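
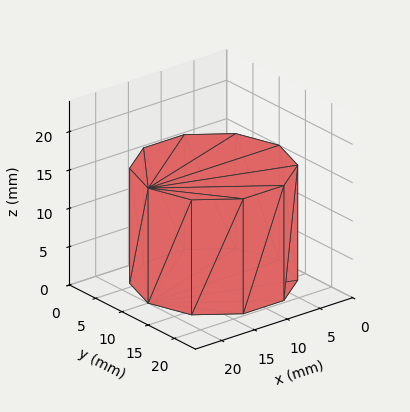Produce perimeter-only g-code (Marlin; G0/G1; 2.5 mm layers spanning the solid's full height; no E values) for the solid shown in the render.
Reading the render: the shape is a regular 10-sided prism (a cylinder approximated with 10 flat sides), circumscribed radius ≈ 10 mm, height ≈ 15 mm (dimensions read to the nearest mm from the axis ticks). For the g-code, the solid's height is divided into equal slices at the stated Δz and each level perimeter traced with G1 moves after a G0 lift.

; perimeter-only toolpath
G21 ; units = mm
G90 ; absolute positioning
G28 ; home
; layer 1
G0 Z2.5
G0 X20.0 Y10.0
G1 X18.1 Y15.9
G1 X13.1 Y19.5
G1 X6.9 Y19.5
G1 X1.9 Y15.9
G1 X0.0 Y10.0
G1 X1.9 Y4.1
G1 X6.9 Y0.5
G1 X13.1 Y0.5
G1 X18.1 Y4.1
G1 X20.0 Y10.0
; layer 2
G0 Z5.0
G0 X20.0 Y10.0
G1 X18.1 Y15.9
G1 X13.1 Y19.5
G1 X6.9 Y19.5
G1 X1.9 Y15.9
G1 X0.0 Y10.0
G1 X1.9 Y4.1
G1 X6.9 Y0.5
G1 X13.1 Y0.5
G1 X18.1 Y4.1
G1 X20.0 Y10.0
; layer 3
G0 Z7.5
G0 X20.0 Y10.0
G1 X18.1 Y15.9
G1 X13.1 Y19.5
G1 X6.9 Y19.5
G1 X1.9 Y15.9
G1 X0.0 Y10.0
G1 X1.9 Y4.1
G1 X6.9 Y0.5
G1 X13.1 Y0.5
G1 X18.1 Y4.1
G1 X20.0 Y10.0
; layer 4
G0 Z10.0
G0 X20.0 Y10.0
G1 X18.1 Y15.9
G1 X13.1 Y19.5
G1 X6.9 Y19.5
G1 X1.9 Y15.9
G1 X0.0 Y10.0
G1 X1.9 Y4.1
G1 X6.9 Y0.5
G1 X13.1 Y0.5
G1 X18.1 Y4.1
G1 X20.0 Y10.0
; layer 5
G0 Z12.5
G0 X20.0 Y10.0
G1 X18.1 Y15.9
G1 X13.1 Y19.5
G1 X6.9 Y19.5
G1 X1.9 Y15.9
G1 X0.0 Y10.0
G1 X1.9 Y4.1
G1 X6.9 Y0.5
G1 X13.1 Y0.5
G1 X18.1 Y4.1
G1 X20.0 Y10.0
; layer 6
G0 Z15.0
G0 X20.0 Y10.0
G1 X18.1 Y15.9
G1 X13.1 Y19.5
G1 X6.9 Y19.5
G1 X1.9 Y15.9
G1 X0.0 Y10.0
G1 X1.9 Y4.1
G1 X6.9 Y0.5
G1 X13.1 Y0.5
G1 X18.1 Y4.1
G1 X20.0 Y10.0
M2 ; end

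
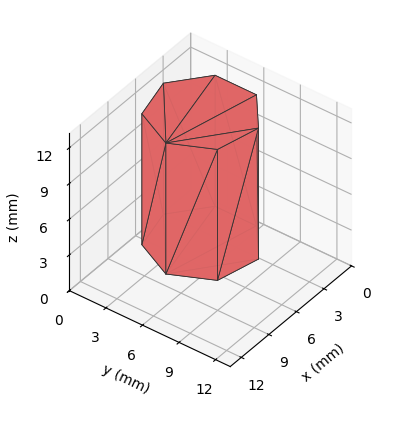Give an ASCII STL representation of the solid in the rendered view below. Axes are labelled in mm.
Reading the render: the shape is a regular 7-sided prism (a cylinder approximated with 7 flat sides), circumscribed radius ≈ 4 mm, height ≈ 11 mm (dimensions read to the nearest mm from the axis ticks). For the STL, each face is triangulated and given an outward normal.

solid part
  facet normal 0.0000 0.0000 -1.0000
    outer loop
      vertex 3.1 7.9 0.0
      vertex 6.5 7.1 0.0
      vertex 8.0 4.0 0.0
    endloop
  endfacet
  facet normal 0.0000 0.0000 -1.0000
    outer loop
      vertex 0.4 5.7 0.0
      vertex 3.1 7.9 0.0
      vertex 8.0 4.0 0.0
    endloop
  endfacet
  facet normal 0.0000 0.0000 -1.0000
    outer loop
      vertex 0.4 2.3 0.0
      vertex 0.4 5.7 0.0
      vertex 8.0 4.0 0.0
    endloop
  endfacet
  facet normal 0.0000 0.0000 -1.0000
    outer loop
      vertex 3.1 0.1 0.0
      vertex 0.4 2.3 0.0
      vertex 8.0 4.0 0.0
    endloop
  endfacet
  facet normal 0.0000 0.0000 -1.0000
    outer loop
      vertex 6.5 0.9 0.0
      vertex 3.1 0.1 0.0
      vertex 8.0 4.0 0.0
    endloop
  endfacet
  facet normal 0.0000 0.0000 1.0000
    outer loop
      vertex 8.0 4.0 11.0
      vertex 6.5 7.1 11.0
      vertex 3.1 7.9 11.0
    endloop
  endfacet
  facet normal 0.0000 0.0000 1.0000
    outer loop
      vertex 8.0 4.0 11.0
      vertex 3.1 7.9 11.0
      vertex 0.4 5.7 11.0
    endloop
  endfacet
  facet normal 0.0000 0.0000 1.0000
    outer loop
      vertex 8.0 4.0 11.0
      vertex 0.4 5.7 11.0
      vertex 0.4 2.3 11.0
    endloop
  endfacet
  facet normal 0.0000 0.0000 1.0000
    outer loop
      vertex 8.0 4.0 11.0
      vertex 0.4 2.3 11.0
      vertex 3.1 0.1 11.0
    endloop
  endfacet
  facet normal 0.0000 0.0000 1.0000
    outer loop
      vertex 8.0 4.0 11.0
      vertex 3.1 0.1 11.0
      vertex 6.5 0.9 11.0
    endloop
  endfacet
  facet normal 0.9002 0.4356 0.0000
    outer loop
      vertex 8.0 4.0 0.0
      vertex 6.5 7.1 0.0
      vertex 6.5 7.1 11.0
    endloop
  endfacet
  facet normal 0.9002 0.4356 0.0000
    outer loop
      vertex 8.0 4.0 0.0
      vertex 6.5 7.1 11.0
      vertex 8.0 4.0 11.0
    endloop
  endfacet
  facet normal 0.2290 0.9734 0.0000
    outer loop
      vertex 6.5 7.1 0.0
      vertex 3.1 7.9 0.0
      vertex 3.1 7.9 11.0
    endloop
  endfacet
  facet normal 0.2290 0.9734 0.0000
    outer loop
      vertex 6.5 7.1 0.0
      vertex 3.1 7.9 11.0
      vertex 6.5 7.1 11.0
    endloop
  endfacet
  facet normal -0.6317 0.7752 0.0000
    outer loop
      vertex 3.1 7.9 0.0
      vertex 0.4 5.7 0.0
      vertex 0.4 5.7 11.0
    endloop
  endfacet
  facet normal -0.6317 0.7752 0.0000
    outer loop
      vertex 3.1 7.9 0.0
      vertex 0.4 5.7 11.0
      vertex 3.1 7.9 11.0
    endloop
  endfacet
  facet normal -1.0000 0.0000 0.0000
    outer loop
      vertex 0.4 5.7 0.0
      vertex 0.4 2.3 0.0
      vertex 0.4 2.3 11.0
    endloop
  endfacet
  facet normal -1.0000 0.0000 0.0000
    outer loop
      vertex 0.4 5.7 0.0
      vertex 0.4 2.3 11.0
      vertex 0.4 5.7 11.0
    endloop
  endfacet
  facet normal -0.6317 -0.7752 0.0000
    outer loop
      vertex 0.4 2.3 0.0
      vertex 3.1 0.1 0.0
      vertex 3.1 0.1 11.0
    endloop
  endfacet
  facet normal -0.6317 -0.7752 0.0000
    outer loop
      vertex 0.4 2.3 0.0
      vertex 3.1 0.1 11.0
      vertex 0.4 2.3 11.0
    endloop
  endfacet
  facet normal 0.2290 -0.9734 0.0000
    outer loop
      vertex 3.1 0.1 0.0
      vertex 6.5 0.9 0.0
      vertex 6.5 0.9 11.0
    endloop
  endfacet
  facet normal 0.2290 -0.9734 0.0000
    outer loop
      vertex 3.1 0.1 0.0
      vertex 6.5 0.9 11.0
      vertex 3.1 0.1 11.0
    endloop
  endfacet
  facet normal 0.9002 -0.4356 0.0000
    outer loop
      vertex 6.5 0.9 0.0
      vertex 8.0 4.0 0.0
      vertex 8.0 4.0 11.0
    endloop
  endfacet
  facet normal 0.9002 -0.4356 0.0000
    outer loop
      vertex 6.5 0.9 0.0
      vertex 8.0 4.0 11.0
      vertex 6.5 0.9 11.0
    endloop
  endfacet
endsolid part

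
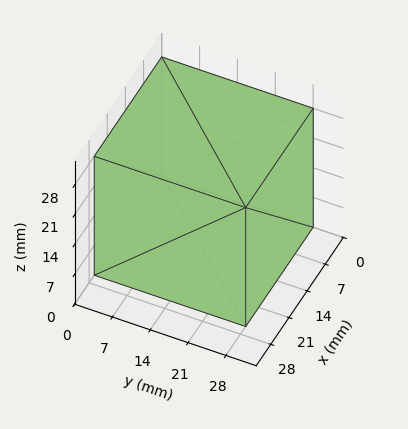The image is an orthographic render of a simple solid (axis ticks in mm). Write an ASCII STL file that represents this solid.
Reading the render: the shape is a rectangular box, roughly 26 × 28 mm footprint and 28 mm tall (dimensions read to the nearest mm from the axis ticks). For the STL, each face is triangulated and given an outward normal.

solid part
  facet normal 0.0000 0.0000 -1.0000
    outer loop
      vertex 26.00 28.00 0.00
      vertex 26.00 0.00 0.00
      vertex 0.00 0.00 0.00
    endloop
  endfacet
  facet normal 0.0000 0.0000 -1.0000
    outer loop
      vertex 0.00 28.00 0.00
      vertex 26.00 28.00 0.00
      vertex 0.00 0.00 0.00
    endloop
  endfacet
  facet normal 0.0000 0.0000 1.0000
    outer loop
      vertex 0.00 0.00 28.00
      vertex 26.00 0.00 28.00
      vertex 26.00 28.00 28.00
    endloop
  endfacet
  facet normal 0.0000 0.0000 1.0000
    outer loop
      vertex 0.00 0.00 28.00
      vertex 26.00 28.00 28.00
      vertex 0.00 28.00 28.00
    endloop
  endfacet
  facet normal 0.0000 -1.0000 0.0000
    outer loop
      vertex 0.00 0.00 0.00
      vertex 26.00 0.00 0.00
      vertex 26.00 0.00 28.00
    endloop
  endfacet
  facet normal 0.0000 -1.0000 0.0000
    outer loop
      vertex 0.00 0.00 0.00
      vertex 26.00 0.00 28.00
      vertex 0.00 0.00 28.00
    endloop
  endfacet
  facet normal 0.0000 1.0000 0.0000
    outer loop
      vertex 26.00 28.00 28.00
      vertex 26.00 28.00 0.00
      vertex 0.00 28.00 0.00
    endloop
  endfacet
  facet normal 0.0000 1.0000 0.0000
    outer loop
      vertex 0.00 28.00 28.00
      vertex 26.00 28.00 28.00
      vertex 0.00 28.00 0.00
    endloop
  endfacet
  facet normal -1.0000 0.0000 0.0000
    outer loop
      vertex 0.00 28.00 28.00
      vertex 0.00 28.00 0.00
      vertex 0.00 0.00 0.00
    endloop
  endfacet
  facet normal -1.0000 0.0000 0.0000
    outer loop
      vertex 0.00 0.00 28.00
      vertex 0.00 28.00 28.00
      vertex 0.00 0.00 0.00
    endloop
  endfacet
  facet normal 1.0000 0.0000 0.0000
    outer loop
      vertex 26.00 0.00 0.00
      vertex 26.00 28.00 0.00
      vertex 26.00 28.00 28.00
    endloop
  endfacet
  facet normal 1.0000 0.0000 0.0000
    outer loop
      vertex 26.00 0.00 0.00
      vertex 26.00 28.00 28.00
      vertex 26.00 0.00 28.00
    endloop
  endfacet
endsolid part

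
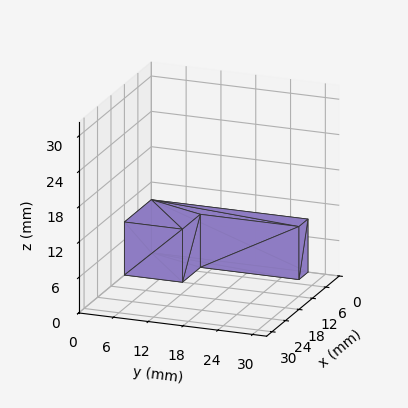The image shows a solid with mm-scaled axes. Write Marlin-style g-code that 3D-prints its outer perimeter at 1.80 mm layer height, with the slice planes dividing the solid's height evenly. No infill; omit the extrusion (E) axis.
Reading the render: the shape is an L-shaped prism: outer 12 × 27 mm, arm thicknesses ≈ 10 mm (horizontal) and 4 mm (vertical), extruded 9 mm in z (dimensions read to the nearest mm from the axis ticks). For the g-code, the solid's height is divided into equal slices at the stated Δz and each level perimeter traced with G1 moves after a G0 lift.

; perimeter-only toolpath
G21 ; units = mm
G90 ; absolute positioning
G28 ; home
; layer 1
G0 Z1.80
G0 X0.00 Y0.00
G1 X12.00 Y0.00
G1 X12.00 Y10.00
G1 X4.00 Y10.00
G1 X4.00 Y27.00
G1 X0.00 Y27.00
G1 X0.00 Y0.00
; layer 2
G0 Z3.60
G0 X0.00 Y0.00
G1 X12.00 Y0.00
G1 X12.00 Y10.00
G1 X4.00 Y10.00
G1 X4.00 Y27.00
G1 X0.00 Y27.00
G1 X0.00 Y0.00
; layer 3
G0 Z5.40
G0 X0.00 Y0.00
G1 X12.00 Y0.00
G1 X12.00 Y10.00
G1 X4.00 Y10.00
G1 X4.00 Y27.00
G1 X0.00 Y27.00
G1 X0.00 Y0.00
; layer 4
G0 Z7.20
G0 X0.00 Y0.00
G1 X12.00 Y0.00
G1 X12.00 Y10.00
G1 X4.00 Y10.00
G1 X4.00 Y27.00
G1 X0.00 Y27.00
G1 X0.00 Y0.00
; layer 5
G0 Z9.00
G0 X0.00 Y0.00
G1 X12.00 Y0.00
G1 X12.00 Y10.00
G1 X4.00 Y10.00
G1 X4.00 Y27.00
G1 X0.00 Y27.00
G1 X0.00 Y0.00
M2 ; end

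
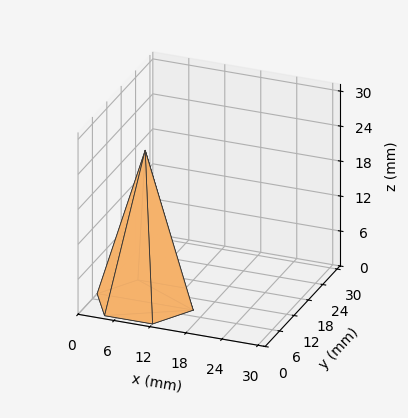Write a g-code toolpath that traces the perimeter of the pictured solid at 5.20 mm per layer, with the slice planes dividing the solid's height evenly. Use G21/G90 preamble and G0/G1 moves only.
Reading the render: the shape is a regular 6-sided pyramid, base circumscribed radius ≈ 8 mm, apex at z ≈ 26 mm (dimensions read to the nearest mm from the axis ticks). For the g-code, the solid's height is divided into equal slices at the stated Δz and each level perimeter traced with G1 moves after a G0 lift.

; perimeter-only toolpath
G21 ; units = mm
G90 ; absolute positioning
G28 ; home
; layer 1
G0 Z5.20
G0 X14.40 Y8.00
G1 X11.20 Y13.54
G1 X4.80 Y13.54
G1 X1.60 Y8.00
G1 X4.80 Y2.46
G1 X11.20 Y2.46
G1 X14.40 Y8.00
; layer 2
G0 Z10.40
G0 X12.80 Y8.00
G1 X10.40 Y12.16
G1 X5.60 Y12.16
G1 X3.20 Y8.00
G1 X5.60 Y3.84
G1 X10.40 Y3.84
G1 X12.80 Y8.00
; layer 3
G0 Z15.60
G0 X11.20 Y8.00
G1 X9.60 Y10.77
G1 X6.40 Y10.77
G1 X4.80 Y8.00
G1 X6.40 Y5.23
G1 X9.60 Y5.23
G1 X11.20 Y8.00
; layer 4
G0 Z20.80
G0 X9.60 Y8.00
G1 X8.80 Y9.39
G1 X7.20 Y9.39
G1 X6.40 Y8.00
G1 X7.20 Y6.61
G1 X8.80 Y6.61
G1 X9.60 Y8.00
M2 ; end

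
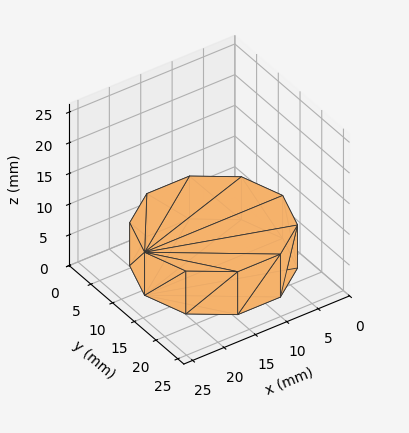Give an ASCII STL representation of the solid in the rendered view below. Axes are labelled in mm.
Reading the render: the shape is a regular 10-sided prism (a cylinder approximated with 10 flat sides), circumscribed radius ≈ 11 mm, height ≈ 7 mm (dimensions read to the nearest mm from the axis ticks). For the STL, each face is triangulated and given an outward normal.

solid part
  facet normal 0.0000 0.0000 -1.0000
    outer loop
      vertex 14.399 21.462 0.000
      vertex 19.899 17.466 0.000
      vertex 22.000 11.000 0.000
    endloop
  endfacet
  facet normal 0.0000 0.0000 -1.0000
    outer loop
      vertex 7.601 21.462 0.000
      vertex 14.399 21.462 0.000
      vertex 22.000 11.000 0.000
    endloop
  endfacet
  facet normal 0.0000 0.0000 -1.0000
    outer loop
      vertex 2.101 17.466 0.000
      vertex 7.601 21.462 0.000
      vertex 22.000 11.000 0.000
    endloop
  endfacet
  facet normal 0.0000 0.0000 -1.0000
    outer loop
      vertex 0.000 11.000 0.000
      vertex 2.101 17.466 0.000
      vertex 22.000 11.000 0.000
    endloop
  endfacet
  facet normal 0.0000 0.0000 -1.0000
    outer loop
      vertex 2.101 4.534 0.000
      vertex 0.000 11.000 0.000
      vertex 22.000 11.000 0.000
    endloop
  endfacet
  facet normal 0.0000 0.0000 -1.0000
    outer loop
      vertex 7.601 0.538 0.000
      vertex 2.101 4.534 0.000
      vertex 22.000 11.000 0.000
    endloop
  endfacet
  facet normal 0.0000 0.0000 -1.0000
    outer loop
      vertex 14.399 0.538 0.000
      vertex 7.601 0.538 0.000
      vertex 22.000 11.000 0.000
    endloop
  endfacet
  facet normal 0.0000 0.0000 -1.0000
    outer loop
      vertex 19.899 4.534 0.000
      vertex 14.399 0.538 0.000
      vertex 22.000 11.000 0.000
    endloop
  endfacet
  facet normal 0.0000 0.0000 1.0000
    outer loop
      vertex 22.000 11.000 7.000
      vertex 19.899 17.466 7.000
      vertex 14.399 21.462 7.000
    endloop
  endfacet
  facet normal 0.0000 0.0000 1.0000
    outer loop
      vertex 22.000 11.000 7.000
      vertex 14.399 21.462 7.000
      vertex 7.601 21.462 7.000
    endloop
  endfacet
  facet normal 0.0000 0.0000 1.0000
    outer loop
      vertex 22.000 11.000 7.000
      vertex 7.601 21.462 7.000
      vertex 2.101 17.466 7.000
    endloop
  endfacet
  facet normal 0.0000 0.0000 1.0000
    outer loop
      vertex 22.000 11.000 7.000
      vertex 2.101 17.466 7.000
      vertex 0.000 11.000 7.000
    endloop
  endfacet
  facet normal 0.0000 0.0000 1.0000
    outer loop
      vertex 22.000 11.000 7.000
      vertex 0.000 11.000 7.000
      vertex 2.101 4.534 7.000
    endloop
  endfacet
  facet normal 0.0000 0.0000 1.0000
    outer loop
      vertex 22.000 11.000 7.000
      vertex 2.101 4.534 7.000
      vertex 7.601 0.538 7.000
    endloop
  endfacet
  facet normal 0.0000 0.0000 1.0000
    outer loop
      vertex 22.000 11.000 7.000
      vertex 7.601 0.538 7.000
      vertex 14.399 0.538 7.000
    endloop
  endfacet
  facet normal 0.0000 0.0000 1.0000
    outer loop
      vertex 22.000 11.000 7.000
      vertex 14.399 0.538 7.000
      vertex 19.899 4.534 7.000
    endloop
  endfacet
  facet normal 0.9511 0.3090 0.0000
    outer loop
      vertex 22.000 11.000 0.000
      vertex 19.899 17.466 0.000
      vertex 19.899 17.466 7.000
    endloop
  endfacet
  facet normal 0.9511 0.3090 0.0000
    outer loop
      vertex 22.000 11.000 0.000
      vertex 19.899 17.466 7.000
      vertex 22.000 11.000 7.000
    endloop
  endfacet
  facet normal 0.5878 0.8090 0.0000
    outer loop
      vertex 19.899 17.466 0.000
      vertex 14.399 21.462 0.000
      vertex 14.399 21.462 7.000
    endloop
  endfacet
  facet normal 0.5878 0.8090 0.0000
    outer loop
      vertex 19.899 17.466 0.000
      vertex 14.399 21.462 7.000
      vertex 19.899 17.466 7.000
    endloop
  endfacet
  facet normal 0.0000 1.0000 0.0000
    outer loop
      vertex 14.399 21.462 0.000
      vertex 7.601 21.462 0.000
      vertex 7.601 21.462 7.000
    endloop
  endfacet
  facet normal 0.0000 1.0000 0.0000
    outer loop
      vertex 14.399 21.462 0.000
      vertex 7.601 21.462 7.000
      vertex 14.399 21.462 7.000
    endloop
  endfacet
  facet normal -0.5878 0.8090 0.0000
    outer loop
      vertex 7.601 21.462 0.000
      vertex 2.101 17.466 0.000
      vertex 2.101 17.466 7.000
    endloop
  endfacet
  facet normal -0.5878 0.8090 0.0000
    outer loop
      vertex 7.601 21.462 0.000
      vertex 2.101 17.466 7.000
      vertex 7.601 21.462 7.000
    endloop
  endfacet
  facet normal -0.9511 0.3090 0.0000
    outer loop
      vertex 2.101 17.466 0.000
      vertex 0.000 11.000 0.000
      vertex 0.000 11.000 7.000
    endloop
  endfacet
  facet normal -0.9511 0.3090 0.0000
    outer loop
      vertex 2.101 17.466 0.000
      vertex 0.000 11.000 7.000
      vertex 2.101 17.466 7.000
    endloop
  endfacet
  facet normal -0.9511 -0.3090 0.0000
    outer loop
      vertex 0.000 11.000 0.000
      vertex 2.101 4.534 0.000
      vertex 2.101 4.534 7.000
    endloop
  endfacet
  facet normal -0.9511 -0.3090 0.0000
    outer loop
      vertex 0.000 11.000 0.000
      vertex 2.101 4.534 7.000
      vertex 0.000 11.000 7.000
    endloop
  endfacet
  facet normal -0.5878 -0.8090 0.0000
    outer loop
      vertex 2.101 4.534 0.000
      vertex 7.601 0.538 0.000
      vertex 7.601 0.538 7.000
    endloop
  endfacet
  facet normal -0.5878 -0.8090 0.0000
    outer loop
      vertex 2.101 4.534 0.000
      vertex 7.601 0.538 7.000
      vertex 2.101 4.534 7.000
    endloop
  endfacet
  facet normal 0.0000 -1.0000 0.0000
    outer loop
      vertex 7.601 0.538 0.000
      vertex 14.399 0.538 0.000
      vertex 14.399 0.538 7.000
    endloop
  endfacet
  facet normal 0.0000 -1.0000 0.0000
    outer loop
      vertex 7.601 0.538 0.000
      vertex 14.399 0.538 7.000
      vertex 7.601 0.538 7.000
    endloop
  endfacet
  facet normal 0.5878 -0.8090 0.0000
    outer loop
      vertex 14.399 0.538 0.000
      vertex 19.899 4.534 0.000
      vertex 19.899 4.534 7.000
    endloop
  endfacet
  facet normal 0.5878 -0.8090 0.0000
    outer loop
      vertex 14.399 0.538 0.000
      vertex 19.899 4.534 7.000
      vertex 14.399 0.538 7.000
    endloop
  endfacet
  facet normal 0.9511 -0.3090 0.0000
    outer loop
      vertex 19.899 4.534 0.000
      vertex 22.000 11.000 0.000
      vertex 22.000 11.000 7.000
    endloop
  endfacet
  facet normal 0.9511 -0.3090 0.0000
    outer loop
      vertex 19.899 4.534 0.000
      vertex 22.000 11.000 7.000
      vertex 19.899 4.534 7.000
    endloop
  endfacet
endsolid part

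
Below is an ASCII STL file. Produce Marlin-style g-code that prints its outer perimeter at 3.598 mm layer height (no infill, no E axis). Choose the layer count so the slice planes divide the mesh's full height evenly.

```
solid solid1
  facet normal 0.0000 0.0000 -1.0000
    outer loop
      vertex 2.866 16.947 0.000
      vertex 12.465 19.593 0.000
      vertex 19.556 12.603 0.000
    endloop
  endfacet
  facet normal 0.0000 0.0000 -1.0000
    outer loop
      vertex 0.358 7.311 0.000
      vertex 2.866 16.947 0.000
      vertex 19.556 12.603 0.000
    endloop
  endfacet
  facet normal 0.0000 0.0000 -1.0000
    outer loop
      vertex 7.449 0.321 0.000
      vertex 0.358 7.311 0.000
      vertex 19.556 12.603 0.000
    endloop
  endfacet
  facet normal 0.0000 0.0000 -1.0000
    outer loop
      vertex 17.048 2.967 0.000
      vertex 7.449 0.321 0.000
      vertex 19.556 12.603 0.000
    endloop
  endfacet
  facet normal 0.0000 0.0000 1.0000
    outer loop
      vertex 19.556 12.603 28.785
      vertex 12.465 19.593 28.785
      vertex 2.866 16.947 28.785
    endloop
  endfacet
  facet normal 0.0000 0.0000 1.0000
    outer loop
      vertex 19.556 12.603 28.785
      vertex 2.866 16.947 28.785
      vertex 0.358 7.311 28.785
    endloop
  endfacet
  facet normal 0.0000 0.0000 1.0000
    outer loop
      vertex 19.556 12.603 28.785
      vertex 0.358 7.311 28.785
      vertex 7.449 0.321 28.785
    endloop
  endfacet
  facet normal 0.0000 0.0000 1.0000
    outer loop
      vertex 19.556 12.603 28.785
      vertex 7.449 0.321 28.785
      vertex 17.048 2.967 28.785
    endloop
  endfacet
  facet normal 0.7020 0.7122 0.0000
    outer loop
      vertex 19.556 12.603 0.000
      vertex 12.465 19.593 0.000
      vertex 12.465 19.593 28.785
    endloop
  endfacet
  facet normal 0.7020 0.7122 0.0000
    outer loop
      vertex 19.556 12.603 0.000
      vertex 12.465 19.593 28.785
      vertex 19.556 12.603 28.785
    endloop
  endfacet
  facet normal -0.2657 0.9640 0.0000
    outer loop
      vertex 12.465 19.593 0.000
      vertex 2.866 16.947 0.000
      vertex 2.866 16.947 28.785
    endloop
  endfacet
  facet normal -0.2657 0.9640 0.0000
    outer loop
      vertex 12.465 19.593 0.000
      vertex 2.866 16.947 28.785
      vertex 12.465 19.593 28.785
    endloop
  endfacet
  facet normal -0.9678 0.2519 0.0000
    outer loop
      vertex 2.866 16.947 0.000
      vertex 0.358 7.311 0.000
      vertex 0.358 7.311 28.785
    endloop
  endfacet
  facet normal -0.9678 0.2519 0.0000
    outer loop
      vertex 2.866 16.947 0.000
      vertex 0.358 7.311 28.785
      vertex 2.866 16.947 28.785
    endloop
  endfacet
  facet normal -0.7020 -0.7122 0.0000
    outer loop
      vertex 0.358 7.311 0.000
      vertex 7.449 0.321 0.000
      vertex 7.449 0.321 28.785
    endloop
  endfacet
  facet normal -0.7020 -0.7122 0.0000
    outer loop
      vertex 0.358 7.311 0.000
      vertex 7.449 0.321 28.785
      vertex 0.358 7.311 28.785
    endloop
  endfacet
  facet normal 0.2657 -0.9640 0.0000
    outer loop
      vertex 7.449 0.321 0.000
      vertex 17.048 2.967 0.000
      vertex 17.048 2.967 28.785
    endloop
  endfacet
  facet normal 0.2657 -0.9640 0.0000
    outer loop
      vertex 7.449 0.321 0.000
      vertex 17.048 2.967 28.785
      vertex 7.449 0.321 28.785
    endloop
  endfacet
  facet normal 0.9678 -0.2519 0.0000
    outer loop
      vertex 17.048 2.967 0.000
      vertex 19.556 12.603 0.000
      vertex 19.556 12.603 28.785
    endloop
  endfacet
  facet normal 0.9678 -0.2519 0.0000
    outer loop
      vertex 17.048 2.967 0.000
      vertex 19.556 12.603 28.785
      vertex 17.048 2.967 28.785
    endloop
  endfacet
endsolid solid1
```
; perimeter-only toolpath
G21 ; units = mm
G90 ; absolute positioning
G28 ; home
; layer 1
G0 Z3.598
G0 X19.556 Y12.603
G1 X12.465 Y19.593
G1 X2.866 Y16.947
G1 X0.358 Y7.311
G1 X7.449 Y0.321
G1 X17.048 Y2.967
G1 X19.556 Y12.603
; layer 2
G0 Z7.196
G0 X19.556 Y12.603
G1 X12.465 Y19.593
G1 X2.866 Y16.947
G1 X0.358 Y7.311
G1 X7.449 Y0.321
G1 X17.048 Y2.967
G1 X19.556 Y12.603
; layer 3
G0 Z10.794
G0 X19.556 Y12.603
G1 X12.465 Y19.593
G1 X2.866 Y16.947
G1 X0.358 Y7.311
G1 X7.449 Y0.321
G1 X17.048 Y2.967
G1 X19.556 Y12.603
; layer 4
G0 Z14.393
G0 X19.556 Y12.603
G1 X12.465 Y19.593
G1 X2.866 Y16.947
G1 X0.358 Y7.311
G1 X7.449 Y0.321
G1 X17.048 Y2.967
G1 X19.556 Y12.603
; layer 5
G0 Z17.991
G0 X19.556 Y12.603
G1 X12.465 Y19.593
G1 X2.866 Y16.947
G1 X0.358 Y7.311
G1 X7.449 Y0.321
G1 X17.048 Y2.967
G1 X19.556 Y12.603
; layer 6
G0 Z21.589
G0 X19.556 Y12.603
G1 X12.465 Y19.593
G1 X2.866 Y16.947
G1 X0.358 Y7.311
G1 X7.449 Y0.321
G1 X17.048 Y2.967
G1 X19.556 Y12.603
; layer 7
G0 Z25.187
G0 X19.556 Y12.603
G1 X12.465 Y19.593
G1 X2.866 Y16.947
G1 X0.358 Y7.311
G1 X7.449 Y0.321
G1 X17.048 Y2.967
G1 X19.556 Y12.603
; layer 8
G0 Z28.785
G0 X19.556 Y12.603
G1 X12.465 Y19.593
G1 X2.866 Y16.947
G1 X0.358 Y7.311
G1 X7.449 Y0.321
G1 X17.048 Y2.967
G1 X19.556 Y12.603
M2 ; end

The solid is a regular 6-sided prism (a cylinder approximated with 6 flat sides), circumscribed radius ≈ 9.96 mm, height ≈ 28.8 mm. Slicing at Δz = 3.598 mm — 8 equal slices spanning the solid's height, so layer i sits at z = i·h/8 — gives 8 non-empty perimeters. Each is a 6-segment closed polygon; G0 lifts to the layer z and rapids to the start vertex, then G1 traces the edges.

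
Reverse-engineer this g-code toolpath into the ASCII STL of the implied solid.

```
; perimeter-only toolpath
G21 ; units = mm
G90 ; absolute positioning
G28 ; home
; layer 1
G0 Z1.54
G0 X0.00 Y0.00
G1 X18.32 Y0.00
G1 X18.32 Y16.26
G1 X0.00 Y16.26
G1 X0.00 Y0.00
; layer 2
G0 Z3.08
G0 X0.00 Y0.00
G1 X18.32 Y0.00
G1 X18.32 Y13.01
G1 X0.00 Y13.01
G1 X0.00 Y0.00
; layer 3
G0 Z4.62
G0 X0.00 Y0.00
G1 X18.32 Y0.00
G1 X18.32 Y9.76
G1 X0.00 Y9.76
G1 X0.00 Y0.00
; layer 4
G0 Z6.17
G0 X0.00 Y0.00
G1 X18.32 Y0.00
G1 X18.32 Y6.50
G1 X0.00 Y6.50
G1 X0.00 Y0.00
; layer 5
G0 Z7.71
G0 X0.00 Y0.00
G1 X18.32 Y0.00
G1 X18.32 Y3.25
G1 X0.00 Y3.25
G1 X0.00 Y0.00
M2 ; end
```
solid part
  facet normal 0.0000 0.0000 -1.0000
    outer loop
      vertex 18.32 19.51 0.00
      vertex 18.32 0.00 0.00
      vertex 0.00 0.00 0.00
    endloop
  endfacet
  facet normal 0.0000 0.0000 -1.0000
    outer loop
      vertex 0.00 19.51 0.00
      vertex 18.32 19.51 0.00
      vertex 0.00 0.00 0.00
    endloop
  endfacet
  facet normal 0.0000 -1.0000 0.0000
    outer loop
      vertex 0.00 0.00 0.00
      vertex 18.32 0.00 0.00
      vertex 18.32 0.00 9.25
    endloop
  endfacet
  facet normal 0.0000 -1.0000 0.0000
    outer loop
      vertex 0.00 0.00 0.00
      vertex 18.32 0.00 9.25
      vertex 0.00 0.00 9.25
    endloop
  endfacet
  facet normal 0.0000 0.4284 0.9036
    outer loop
      vertex 0.00 0.00 9.25
      vertex 18.32 0.00 9.25
      vertex 18.32 19.51 0.00
    endloop
  endfacet
  facet normal 0.0000 0.4284 0.9036
    outer loop
      vertex 0.00 0.00 9.25
      vertex 18.32 19.51 0.00
      vertex 0.00 19.51 0.00
    endloop
  endfacet
  facet normal -1.0000 0.0000 0.0000
    outer loop
      vertex 0.00 0.00 9.25
      vertex 0.00 19.51 0.00
      vertex 0.00 0.00 0.00
    endloop
  endfacet
  facet normal 1.0000 0.0000 0.0000
    outer loop
      vertex 18.32 0.00 0.00
      vertex 18.32 19.51 0.00
      vertex 18.32 0.00 9.25
    endloop
  endfacet
endsolid part

The G0 Z moves step by Δz≈1.54 mm. The G1 loops shrink linearly with z, so the solid tapers from its base footprint up to z≈9.25. Closing with a flat bottom cap and the tapered top and triangulating gives 8 facets — a wedge (ramp): 18.3 × 19.5 mm base, rising to 9.25 mm along the y=0 edge and sloping linearly to z=0 at y=19.5.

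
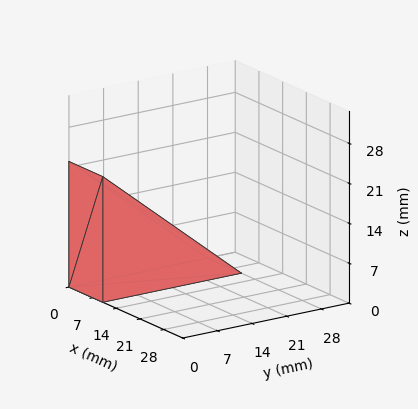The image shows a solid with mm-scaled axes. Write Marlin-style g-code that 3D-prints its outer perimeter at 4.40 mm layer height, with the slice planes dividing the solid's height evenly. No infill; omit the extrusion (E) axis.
Reading the render: the shape is a wedge (ramp): 10 × 28 mm base, rising to 22 mm along the y=0 edge and sloping linearly to z=0 at y=28 (dimensions read to the nearest mm from the axis ticks). For the g-code, the solid's height is divided into equal slices at the stated Δz and each level perimeter traced with G1 moves after a G0 lift.

; perimeter-only toolpath
G21 ; units = mm
G90 ; absolute positioning
G28 ; home
; layer 1
G0 Z4.40
G0 X0.00 Y0.00
G1 X10.00 Y0.00
G1 X10.00 Y22.40
G1 X0.00 Y22.40
G1 X0.00 Y0.00
; layer 2
G0 Z8.80
G0 X0.00 Y0.00
G1 X10.00 Y0.00
G1 X10.00 Y16.80
G1 X0.00 Y16.80
G1 X0.00 Y0.00
; layer 3
G0 Z13.20
G0 X0.00 Y0.00
G1 X10.00 Y0.00
G1 X10.00 Y11.20
G1 X0.00 Y11.20
G1 X0.00 Y0.00
; layer 4
G0 Z17.60
G0 X0.00 Y0.00
G1 X10.00 Y0.00
G1 X10.00 Y5.60
G1 X0.00 Y5.60
G1 X0.00 Y0.00
M2 ; end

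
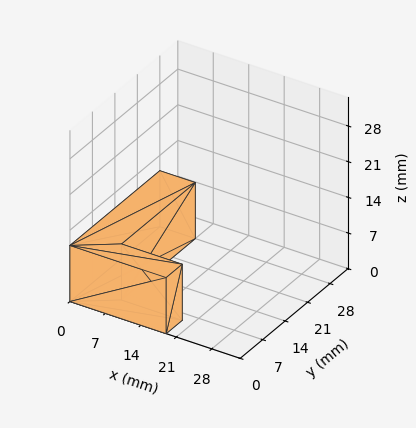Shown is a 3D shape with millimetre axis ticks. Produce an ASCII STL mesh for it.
Reading the render: the shape is an L-shaped prism: outer 19 × 28 mm, arm thicknesses ≈ 5 mm (horizontal) and 7 mm (vertical), extruded 11 mm in z (dimensions read to the nearest mm from the axis ticks). For the STL, each face is triangulated and given an outward normal.

solid part
  facet normal 0.0000 0.0000 -1.0000
    outer loop
      vertex 19.000 5.000 0.000
      vertex 19.000 0.000 0.000
      vertex 0.000 0.000 0.000
    endloop
  endfacet
  facet normal 0.0000 0.0000 -1.0000
    outer loop
      vertex 7.000 5.000 0.000
      vertex 19.000 5.000 0.000
      vertex 0.000 0.000 0.000
    endloop
  endfacet
  facet normal 0.0000 0.0000 -1.0000
    outer loop
      vertex 7.000 28.000 0.000
      vertex 7.000 5.000 0.000
      vertex 0.000 0.000 0.000
    endloop
  endfacet
  facet normal 0.0000 0.0000 -1.0000
    outer loop
      vertex 0.000 28.000 0.000
      vertex 7.000 28.000 0.000
      vertex 0.000 0.000 0.000
    endloop
  endfacet
  facet normal 0.0000 0.0000 1.0000
    outer loop
      vertex 0.000 0.000 11.000
      vertex 19.000 0.000 11.000
      vertex 19.000 5.000 11.000
    endloop
  endfacet
  facet normal 0.0000 0.0000 1.0000
    outer loop
      vertex 0.000 0.000 11.000
      vertex 19.000 5.000 11.000
      vertex 7.000 5.000 11.000
    endloop
  endfacet
  facet normal 0.0000 0.0000 1.0000
    outer loop
      vertex 0.000 0.000 11.000
      vertex 7.000 5.000 11.000
      vertex 7.000 28.000 11.000
    endloop
  endfacet
  facet normal 0.0000 0.0000 1.0000
    outer loop
      vertex 0.000 0.000 11.000
      vertex 7.000 28.000 11.000
      vertex 0.000 28.000 11.000
    endloop
  endfacet
  facet normal 0.0000 -1.0000 0.0000
    outer loop
      vertex 0.000 0.000 0.000
      vertex 19.000 0.000 0.000
      vertex 19.000 0.000 11.000
    endloop
  endfacet
  facet normal 0.0000 -1.0000 0.0000
    outer loop
      vertex 0.000 0.000 0.000
      vertex 19.000 0.000 11.000
      vertex 0.000 0.000 11.000
    endloop
  endfacet
  facet normal 1.0000 0.0000 0.0000
    outer loop
      vertex 19.000 0.000 0.000
      vertex 19.000 5.000 0.000
      vertex 19.000 5.000 11.000
    endloop
  endfacet
  facet normal 1.0000 0.0000 0.0000
    outer loop
      vertex 19.000 0.000 0.000
      vertex 19.000 5.000 11.000
      vertex 19.000 0.000 11.000
    endloop
  endfacet
  facet normal 0.0000 1.0000 0.0000
    outer loop
      vertex 19.000 5.000 0.000
      vertex 7.000 5.000 0.000
      vertex 7.000 5.000 11.000
    endloop
  endfacet
  facet normal 0.0000 1.0000 0.0000
    outer loop
      vertex 19.000 5.000 0.000
      vertex 7.000 5.000 11.000
      vertex 19.000 5.000 11.000
    endloop
  endfacet
  facet normal 1.0000 0.0000 0.0000
    outer loop
      vertex 7.000 5.000 0.000
      vertex 7.000 28.000 0.000
      vertex 7.000 28.000 11.000
    endloop
  endfacet
  facet normal 1.0000 0.0000 0.0000
    outer loop
      vertex 7.000 5.000 0.000
      vertex 7.000 28.000 11.000
      vertex 7.000 5.000 11.000
    endloop
  endfacet
  facet normal 0.0000 1.0000 0.0000
    outer loop
      vertex 7.000 28.000 0.000
      vertex 0.000 28.000 0.000
      vertex 0.000 28.000 11.000
    endloop
  endfacet
  facet normal 0.0000 1.0000 0.0000
    outer loop
      vertex 7.000 28.000 0.000
      vertex 0.000 28.000 11.000
      vertex 7.000 28.000 11.000
    endloop
  endfacet
  facet normal -1.0000 0.0000 0.0000
    outer loop
      vertex 0.000 28.000 0.000
      vertex 0.000 0.000 0.000
      vertex 0.000 0.000 11.000
    endloop
  endfacet
  facet normal -1.0000 0.0000 0.0000
    outer loop
      vertex 0.000 28.000 0.000
      vertex 0.000 0.000 11.000
      vertex 0.000 28.000 11.000
    endloop
  endfacet
endsolid part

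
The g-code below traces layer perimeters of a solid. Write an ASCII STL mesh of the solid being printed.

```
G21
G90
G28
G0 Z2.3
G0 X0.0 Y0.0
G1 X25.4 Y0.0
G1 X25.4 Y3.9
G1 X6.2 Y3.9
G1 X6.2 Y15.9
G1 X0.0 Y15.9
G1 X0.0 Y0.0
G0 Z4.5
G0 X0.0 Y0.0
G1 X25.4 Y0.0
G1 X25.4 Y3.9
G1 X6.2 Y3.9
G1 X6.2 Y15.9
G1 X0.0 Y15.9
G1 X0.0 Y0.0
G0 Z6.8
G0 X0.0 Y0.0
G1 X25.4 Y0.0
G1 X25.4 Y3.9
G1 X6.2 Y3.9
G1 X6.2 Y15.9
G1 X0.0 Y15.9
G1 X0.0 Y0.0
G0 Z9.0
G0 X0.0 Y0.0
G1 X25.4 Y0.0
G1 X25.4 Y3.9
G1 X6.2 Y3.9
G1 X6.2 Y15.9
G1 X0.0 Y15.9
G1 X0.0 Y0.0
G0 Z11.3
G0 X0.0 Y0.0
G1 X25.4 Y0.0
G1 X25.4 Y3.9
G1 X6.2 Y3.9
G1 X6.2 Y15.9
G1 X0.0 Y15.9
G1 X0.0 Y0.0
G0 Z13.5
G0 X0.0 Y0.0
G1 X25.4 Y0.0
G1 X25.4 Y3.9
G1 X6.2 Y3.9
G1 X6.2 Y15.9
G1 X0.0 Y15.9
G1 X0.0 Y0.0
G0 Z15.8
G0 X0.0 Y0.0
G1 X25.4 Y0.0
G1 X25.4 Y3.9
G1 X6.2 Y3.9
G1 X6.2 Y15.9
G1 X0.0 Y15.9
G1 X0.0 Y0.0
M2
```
solid part
  facet normal 0.0000 0.0000 -1.0000
    outer loop
      vertex 25.4 3.9 0.0
      vertex 25.4 0.0 0.0
      vertex 0.0 0.0 0.0
    endloop
  endfacet
  facet normal 0.0000 0.0000 -1.0000
    outer loop
      vertex 6.2 3.9 0.0
      vertex 25.4 3.9 0.0
      vertex 0.0 0.0 0.0
    endloop
  endfacet
  facet normal 0.0000 0.0000 -1.0000
    outer loop
      vertex 6.2 15.9 0.0
      vertex 6.2 3.9 0.0
      vertex 0.0 0.0 0.0
    endloop
  endfacet
  facet normal 0.0000 0.0000 -1.0000
    outer loop
      vertex 0.0 15.9 0.0
      vertex 6.2 15.9 0.0
      vertex 0.0 0.0 0.0
    endloop
  endfacet
  facet normal 0.0000 0.0000 1.0000
    outer loop
      vertex 0.0 0.0 15.8
      vertex 25.4 0.0 15.8
      vertex 25.4 3.9 15.8
    endloop
  endfacet
  facet normal 0.0000 0.0000 1.0000
    outer loop
      vertex 0.0 0.0 15.8
      vertex 25.4 3.9 15.8
      vertex 6.2 3.9 15.8
    endloop
  endfacet
  facet normal 0.0000 0.0000 1.0000
    outer loop
      vertex 0.0 0.0 15.8
      vertex 6.2 3.9 15.8
      vertex 6.2 15.9 15.8
    endloop
  endfacet
  facet normal 0.0000 0.0000 1.0000
    outer loop
      vertex 0.0 0.0 15.8
      vertex 6.2 15.9 15.8
      vertex 0.0 15.9 15.8
    endloop
  endfacet
  facet normal 0.0000 -1.0000 0.0000
    outer loop
      vertex 0.0 0.0 0.0
      vertex 25.4 0.0 0.0
      vertex 25.4 0.0 15.8
    endloop
  endfacet
  facet normal 0.0000 -1.0000 0.0000
    outer loop
      vertex 0.0 0.0 0.0
      vertex 25.4 0.0 15.8
      vertex 0.0 0.0 15.8
    endloop
  endfacet
  facet normal 1.0000 0.0000 0.0000
    outer loop
      vertex 25.4 0.0 0.0
      vertex 25.4 3.9 0.0
      vertex 25.4 3.9 15.8
    endloop
  endfacet
  facet normal 1.0000 0.0000 0.0000
    outer loop
      vertex 25.4 0.0 0.0
      vertex 25.4 3.9 15.8
      vertex 25.4 0.0 15.8
    endloop
  endfacet
  facet normal 0.0000 1.0000 0.0000
    outer loop
      vertex 25.4 3.9 0.0
      vertex 6.2 3.9 0.0
      vertex 6.2 3.9 15.8
    endloop
  endfacet
  facet normal 0.0000 1.0000 0.0000
    outer loop
      vertex 25.4 3.9 0.0
      vertex 6.2 3.9 15.8
      vertex 25.4 3.9 15.8
    endloop
  endfacet
  facet normal 1.0000 0.0000 0.0000
    outer loop
      vertex 6.2 3.9 0.0
      vertex 6.2 15.9 0.0
      vertex 6.2 15.9 15.8
    endloop
  endfacet
  facet normal 1.0000 0.0000 0.0000
    outer loop
      vertex 6.2 3.9 0.0
      vertex 6.2 15.9 15.8
      vertex 6.2 3.9 15.8
    endloop
  endfacet
  facet normal 0.0000 1.0000 0.0000
    outer loop
      vertex 6.2 15.9 0.0
      vertex 0.0 15.9 0.0
      vertex 0.0 15.9 15.8
    endloop
  endfacet
  facet normal 0.0000 1.0000 0.0000
    outer loop
      vertex 6.2 15.9 0.0
      vertex 0.0 15.9 15.8
      vertex 6.2 15.9 15.8
    endloop
  endfacet
  facet normal -1.0000 0.0000 0.0000
    outer loop
      vertex 0.0 15.9 0.0
      vertex 0.0 0.0 0.0
      vertex 0.0 0.0 15.8
    endloop
  endfacet
  facet normal -1.0000 0.0000 0.0000
    outer loop
      vertex 0.0 15.9 0.0
      vertex 0.0 0.0 15.8
      vertex 0.0 15.9 15.8
    endloop
  endfacet
endsolid part

The G0 Z moves step by Δz≈2.3 mm. Every layer's G1 loop is the same polygon, so the solid is a straight extrusion of it from z=0 to z≈15.8. Closing with flat bottom and top caps and triangulating gives 20 facets — an L-shaped prism: outer 25.4 × 15.9 mm, arm thicknesses ≈ 3.9 mm (horizontal) and 6.2 mm (vertical), extruded 15.8 mm in z.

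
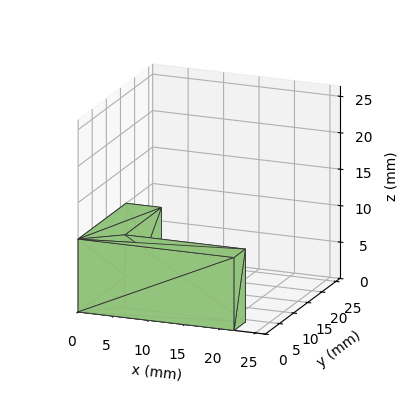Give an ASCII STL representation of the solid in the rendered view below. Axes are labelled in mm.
Reading the render: the shape is an L-shaped prism: outer 22 × 17 mm, arm thicknesses ≈ 4 mm (horizontal) and 5 mm (vertical), extruded 10 mm in z (dimensions read to the nearest mm from the axis ticks). For the STL, each face is triangulated and given an outward normal.

solid part
  facet normal 0.0000 0.0000 -1.0000
    outer loop
      vertex 22.0 4.0 0.0
      vertex 22.0 0.0 0.0
      vertex 0.0 0.0 0.0
    endloop
  endfacet
  facet normal 0.0000 0.0000 -1.0000
    outer loop
      vertex 5.0 4.0 0.0
      vertex 22.0 4.0 0.0
      vertex 0.0 0.0 0.0
    endloop
  endfacet
  facet normal 0.0000 0.0000 -1.0000
    outer loop
      vertex 5.0 17.0 0.0
      vertex 5.0 4.0 0.0
      vertex 0.0 0.0 0.0
    endloop
  endfacet
  facet normal 0.0000 0.0000 -1.0000
    outer loop
      vertex 0.0 17.0 0.0
      vertex 5.0 17.0 0.0
      vertex 0.0 0.0 0.0
    endloop
  endfacet
  facet normal 0.0000 0.0000 1.0000
    outer loop
      vertex 0.0 0.0 10.0
      vertex 22.0 0.0 10.0
      vertex 22.0 4.0 10.0
    endloop
  endfacet
  facet normal 0.0000 0.0000 1.0000
    outer loop
      vertex 0.0 0.0 10.0
      vertex 22.0 4.0 10.0
      vertex 5.0 4.0 10.0
    endloop
  endfacet
  facet normal 0.0000 0.0000 1.0000
    outer loop
      vertex 0.0 0.0 10.0
      vertex 5.0 4.0 10.0
      vertex 5.0 17.0 10.0
    endloop
  endfacet
  facet normal 0.0000 0.0000 1.0000
    outer loop
      vertex 0.0 0.0 10.0
      vertex 5.0 17.0 10.0
      vertex 0.0 17.0 10.0
    endloop
  endfacet
  facet normal 0.0000 -1.0000 0.0000
    outer loop
      vertex 0.0 0.0 0.0
      vertex 22.0 0.0 0.0
      vertex 22.0 0.0 10.0
    endloop
  endfacet
  facet normal 0.0000 -1.0000 0.0000
    outer loop
      vertex 0.0 0.0 0.0
      vertex 22.0 0.0 10.0
      vertex 0.0 0.0 10.0
    endloop
  endfacet
  facet normal 1.0000 0.0000 0.0000
    outer loop
      vertex 22.0 0.0 0.0
      vertex 22.0 4.0 0.0
      vertex 22.0 4.0 10.0
    endloop
  endfacet
  facet normal 1.0000 0.0000 0.0000
    outer loop
      vertex 22.0 0.0 0.0
      vertex 22.0 4.0 10.0
      vertex 22.0 0.0 10.0
    endloop
  endfacet
  facet normal 0.0000 1.0000 0.0000
    outer loop
      vertex 22.0 4.0 0.0
      vertex 5.0 4.0 0.0
      vertex 5.0 4.0 10.0
    endloop
  endfacet
  facet normal 0.0000 1.0000 0.0000
    outer loop
      vertex 22.0 4.0 0.0
      vertex 5.0 4.0 10.0
      vertex 22.0 4.0 10.0
    endloop
  endfacet
  facet normal 1.0000 0.0000 0.0000
    outer loop
      vertex 5.0 4.0 0.0
      vertex 5.0 17.0 0.0
      vertex 5.0 17.0 10.0
    endloop
  endfacet
  facet normal 1.0000 0.0000 0.0000
    outer loop
      vertex 5.0 4.0 0.0
      vertex 5.0 17.0 10.0
      vertex 5.0 4.0 10.0
    endloop
  endfacet
  facet normal 0.0000 1.0000 0.0000
    outer loop
      vertex 5.0 17.0 0.0
      vertex 0.0 17.0 0.0
      vertex 0.0 17.0 10.0
    endloop
  endfacet
  facet normal 0.0000 1.0000 0.0000
    outer loop
      vertex 5.0 17.0 0.0
      vertex 0.0 17.0 10.0
      vertex 5.0 17.0 10.0
    endloop
  endfacet
  facet normal -1.0000 0.0000 0.0000
    outer loop
      vertex 0.0 17.0 0.0
      vertex 0.0 0.0 0.0
      vertex 0.0 0.0 10.0
    endloop
  endfacet
  facet normal -1.0000 0.0000 0.0000
    outer loop
      vertex 0.0 17.0 0.0
      vertex 0.0 0.0 10.0
      vertex 0.0 17.0 10.0
    endloop
  endfacet
endsolid part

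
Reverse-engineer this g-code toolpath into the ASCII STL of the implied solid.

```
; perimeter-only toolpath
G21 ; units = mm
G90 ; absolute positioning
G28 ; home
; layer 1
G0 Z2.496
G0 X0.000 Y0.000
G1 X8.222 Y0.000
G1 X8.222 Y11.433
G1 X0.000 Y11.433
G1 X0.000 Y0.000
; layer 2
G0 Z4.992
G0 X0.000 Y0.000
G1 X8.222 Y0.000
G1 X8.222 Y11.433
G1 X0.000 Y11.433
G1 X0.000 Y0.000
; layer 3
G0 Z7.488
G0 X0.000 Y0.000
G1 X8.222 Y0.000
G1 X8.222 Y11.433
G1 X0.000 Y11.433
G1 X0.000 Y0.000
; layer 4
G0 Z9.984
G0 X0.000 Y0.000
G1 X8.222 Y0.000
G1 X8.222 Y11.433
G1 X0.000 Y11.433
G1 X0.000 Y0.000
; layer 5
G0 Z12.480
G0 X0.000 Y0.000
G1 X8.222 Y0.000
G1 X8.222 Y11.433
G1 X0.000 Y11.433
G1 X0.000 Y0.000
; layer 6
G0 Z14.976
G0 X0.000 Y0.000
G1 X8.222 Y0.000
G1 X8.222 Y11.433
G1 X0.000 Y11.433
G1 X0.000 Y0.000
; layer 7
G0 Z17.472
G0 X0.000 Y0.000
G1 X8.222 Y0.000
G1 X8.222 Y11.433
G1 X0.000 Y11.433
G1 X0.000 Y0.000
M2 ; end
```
solid part
  facet normal 0.0000 0.0000 -1.0000
    outer loop
      vertex 8.222 11.433 0.000
      vertex 8.222 0.000 0.000
      vertex 0.000 0.000 0.000
    endloop
  endfacet
  facet normal 0.0000 0.0000 -1.0000
    outer loop
      vertex 0.000 11.433 0.000
      vertex 8.222 11.433 0.000
      vertex 0.000 0.000 0.000
    endloop
  endfacet
  facet normal 0.0000 0.0000 1.0000
    outer loop
      vertex 0.000 0.000 17.472
      vertex 8.222 0.000 17.472
      vertex 8.222 11.433 17.472
    endloop
  endfacet
  facet normal 0.0000 0.0000 1.0000
    outer loop
      vertex 0.000 0.000 17.472
      vertex 8.222 11.433 17.472
      vertex 0.000 11.433 17.472
    endloop
  endfacet
  facet normal 0.0000 -1.0000 0.0000
    outer loop
      vertex 0.000 0.000 0.000
      vertex 8.222 0.000 0.000
      vertex 8.222 0.000 17.472
    endloop
  endfacet
  facet normal 0.0000 -1.0000 0.0000
    outer loop
      vertex 0.000 0.000 0.000
      vertex 8.222 0.000 17.472
      vertex 0.000 0.000 17.472
    endloop
  endfacet
  facet normal 0.0000 1.0000 0.0000
    outer loop
      vertex 8.222 11.433 17.472
      vertex 8.222 11.433 0.000
      vertex 0.000 11.433 0.000
    endloop
  endfacet
  facet normal 0.0000 1.0000 0.0000
    outer loop
      vertex 0.000 11.433 17.472
      vertex 8.222 11.433 17.472
      vertex 0.000 11.433 0.000
    endloop
  endfacet
  facet normal -1.0000 0.0000 0.0000
    outer loop
      vertex 0.000 11.433 17.472
      vertex 0.000 11.433 0.000
      vertex 0.000 0.000 0.000
    endloop
  endfacet
  facet normal -1.0000 0.0000 0.0000
    outer loop
      vertex 0.000 0.000 17.472
      vertex 0.000 11.433 17.472
      vertex 0.000 0.000 0.000
    endloop
  endfacet
  facet normal 1.0000 0.0000 0.0000
    outer loop
      vertex 8.222 0.000 0.000
      vertex 8.222 11.433 0.000
      vertex 8.222 11.433 17.472
    endloop
  endfacet
  facet normal 1.0000 0.0000 0.0000
    outer loop
      vertex 8.222 0.000 0.000
      vertex 8.222 11.433 17.472
      vertex 8.222 0.000 17.472
    endloop
  endfacet
endsolid part

The G0 Z moves step by Δz≈2.496 mm. Every layer's G1 loop is the same polygon, so the solid is a straight extrusion of it from z=0 to z≈17.5. Closing with flat bottom and top caps and triangulating gives 12 facets — a rectangular box, roughly 8.22 × 11.4 mm footprint and 17.5 mm tall.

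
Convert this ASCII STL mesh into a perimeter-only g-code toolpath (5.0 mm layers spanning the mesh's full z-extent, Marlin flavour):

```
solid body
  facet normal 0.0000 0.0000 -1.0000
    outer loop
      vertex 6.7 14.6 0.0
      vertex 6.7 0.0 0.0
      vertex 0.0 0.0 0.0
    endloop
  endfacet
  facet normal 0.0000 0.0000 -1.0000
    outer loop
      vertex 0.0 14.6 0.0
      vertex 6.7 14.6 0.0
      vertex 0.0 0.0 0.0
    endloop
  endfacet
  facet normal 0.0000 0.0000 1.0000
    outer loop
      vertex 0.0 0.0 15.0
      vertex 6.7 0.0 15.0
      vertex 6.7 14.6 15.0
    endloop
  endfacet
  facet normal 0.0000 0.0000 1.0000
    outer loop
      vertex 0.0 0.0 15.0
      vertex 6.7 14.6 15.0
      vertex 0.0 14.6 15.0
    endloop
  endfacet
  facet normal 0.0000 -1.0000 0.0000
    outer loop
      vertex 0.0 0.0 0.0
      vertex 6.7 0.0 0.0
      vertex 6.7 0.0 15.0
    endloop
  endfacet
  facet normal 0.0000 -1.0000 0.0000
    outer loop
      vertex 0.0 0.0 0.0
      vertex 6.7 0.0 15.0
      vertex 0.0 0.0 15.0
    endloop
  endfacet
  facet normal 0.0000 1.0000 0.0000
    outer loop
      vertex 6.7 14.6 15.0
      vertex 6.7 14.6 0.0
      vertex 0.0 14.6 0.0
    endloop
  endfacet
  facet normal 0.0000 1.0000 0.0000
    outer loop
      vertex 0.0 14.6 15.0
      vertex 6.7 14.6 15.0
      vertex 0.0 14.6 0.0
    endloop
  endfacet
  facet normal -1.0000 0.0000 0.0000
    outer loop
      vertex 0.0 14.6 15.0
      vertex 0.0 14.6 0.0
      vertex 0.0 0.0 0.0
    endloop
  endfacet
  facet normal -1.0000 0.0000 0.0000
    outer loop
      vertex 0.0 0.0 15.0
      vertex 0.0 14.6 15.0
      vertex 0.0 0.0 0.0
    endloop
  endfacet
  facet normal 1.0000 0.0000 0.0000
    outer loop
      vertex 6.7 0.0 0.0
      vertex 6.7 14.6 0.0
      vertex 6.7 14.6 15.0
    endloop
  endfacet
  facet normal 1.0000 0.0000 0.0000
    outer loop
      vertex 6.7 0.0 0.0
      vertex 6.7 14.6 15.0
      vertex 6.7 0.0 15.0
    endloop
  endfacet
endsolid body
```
; perimeter-only toolpath
G21 ; units = mm
G90 ; absolute positioning
G28 ; home
; layer 1
G0 Z5.0
G0 X0.0 Y0.0
G1 X6.7 Y0.0
G1 X6.7 Y14.6
G1 X0.0 Y14.6
G1 X0.0 Y0.0
; layer 2
G0 Z10.0
G0 X0.0 Y0.0
G1 X6.7 Y0.0
G1 X6.7 Y14.6
G1 X0.0 Y14.6
G1 X0.0 Y0.0
; layer 3
G0 Z15.0
G0 X0.0 Y0.0
G1 X6.7 Y0.0
G1 X6.7 Y14.6
G1 X0.0 Y14.6
G1 X0.0 Y0.0
M2 ; end

The solid is a rectangular box, roughly 6.7 × 14.6 mm footprint and 15 mm tall. Slicing at Δz = 5.0 mm — 3 equal slices spanning the solid's height, so layer i sits at z = i·h/3 — gives 3 non-empty perimeters. Each is a 4-segment closed polygon; G0 lifts to the layer z and rapids to the start vertex, then G1 traces the edges.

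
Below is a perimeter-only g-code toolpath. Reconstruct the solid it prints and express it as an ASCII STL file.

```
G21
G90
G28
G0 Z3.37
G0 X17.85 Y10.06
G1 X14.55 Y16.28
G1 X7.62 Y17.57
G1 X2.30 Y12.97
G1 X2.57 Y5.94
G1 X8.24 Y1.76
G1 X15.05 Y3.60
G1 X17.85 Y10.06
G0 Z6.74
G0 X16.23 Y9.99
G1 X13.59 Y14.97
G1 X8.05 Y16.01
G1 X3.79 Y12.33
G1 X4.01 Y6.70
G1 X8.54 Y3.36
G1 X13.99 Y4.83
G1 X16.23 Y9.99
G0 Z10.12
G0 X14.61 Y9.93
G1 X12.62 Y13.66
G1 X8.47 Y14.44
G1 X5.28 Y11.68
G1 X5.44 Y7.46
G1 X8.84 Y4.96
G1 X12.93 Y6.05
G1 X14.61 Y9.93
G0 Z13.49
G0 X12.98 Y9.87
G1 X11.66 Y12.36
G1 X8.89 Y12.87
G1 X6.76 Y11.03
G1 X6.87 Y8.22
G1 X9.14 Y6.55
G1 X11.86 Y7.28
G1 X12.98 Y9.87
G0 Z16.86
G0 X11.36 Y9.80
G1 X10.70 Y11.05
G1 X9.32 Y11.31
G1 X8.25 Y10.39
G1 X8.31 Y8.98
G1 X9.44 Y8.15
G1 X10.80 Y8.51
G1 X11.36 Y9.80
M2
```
solid part
  facet normal 0.0000 0.0000 -1.0000
    outer loop
      vertex 7.20 19.14 0.00
      vertex 15.51 17.59 0.00
      vertex 19.47 10.12 0.00
    endloop
  endfacet
  facet normal 0.0000 0.0000 -1.0000
    outer loop
      vertex 0.81 13.62 0.00
      vertex 7.20 19.14 0.00
      vertex 19.47 10.12 0.00
    endloop
  endfacet
  facet normal 0.0000 0.0000 -1.0000
    outer loop
      vertex 1.14 5.18 0.00
      vertex 0.81 13.62 0.00
      vertex 19.47 10.12 0.00
    endloop
  endfacet
  facet normal 0.0000 0.0000 -1.0000
    outer loop
      vertex 7.94 0.17 0.00
      vertex 1.14 5.18 0.00
      vertex 19.47 10.12 0.00
    endloop
  endfacet
  facet normal 0.0000 0.0000 -1.0000
    outer loop
      vertex 16.11 2.37 0.00
      vertex 7.94 0.17 0.00
      vertex 19.47 10.12 0.00
    endloop
  endfacet
  facet normal 0.8106 0.4297 0.3979
    outer loop
      vertex 19.47 10.12 0.00
      vertex 15.51 17.59 0.00
      vertex 9.74 9.74 20.23
    endloop
  endfacet
  facet normal 0.1682 0.9019 0.3979
    outer loop
      vertex 15.51 17.59 0.00
      vertex 7.20 19.14 0.00
      vertex 9.74 9.74 20.23
    endloop
  endfacet
  facet normal -0.5997 0.6943 0.3979
    outer loop
      vertex 7.20 19.14 0.00
      vertex 0.81 13.62 0.00
      vertex 9.74 9.74 20.23
    endloop
  endfacet
  facet normal -0.9168 -0.0358 0.3978
    outer loop
      vertex 0.81 13.62 0.00
      vertex 1.14 5.18 0.00
      vertex 9.74 9.74 20.23
    endloop
  endfacet
  facet normal -0.5442 -0.7386 0.3978
    outer loop
      vertex 1.14 5.18 0.00
      vertex 7.94 0.17 0.00
      vertex 9.74 9.74 20.23
    endloop
  endfacet
  facet normal 0.2386 -0.8859 0.3979
    outer loop
      vertex 7.94 0.17 0.00
      vertex 16.11 2.37 0.00
      vertex 9.74 9.74 20.23
    endloop
  endfacet
  facet normal 0.8417 -0.3649 0.3980
    outer loop
      vertex 16.11 2.37 0.00
      vertex 19.47 10.12 0.00
      vertex 9.74 9.74 20.23
    endloop
  endfacet
endsolid part

The G0 Z moves step by Δz≈3.37 mm. The G1 loops shrink linearly with z, so the solid tapers from its base footprint up to z≈20.2. Closing with a flat bottom cap and the tapered top and triangulating gives 12 facets — a regular 7-sided pyramid, base circumscribed radius ≈ 9.74 mm, apex at z ≈ 20.2 mm.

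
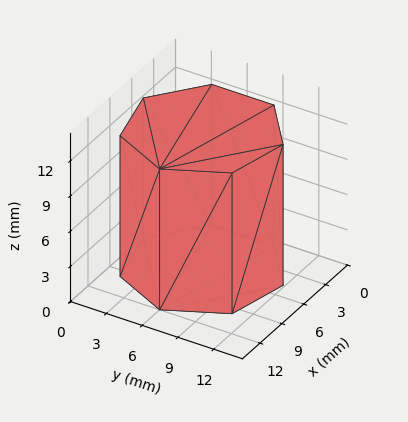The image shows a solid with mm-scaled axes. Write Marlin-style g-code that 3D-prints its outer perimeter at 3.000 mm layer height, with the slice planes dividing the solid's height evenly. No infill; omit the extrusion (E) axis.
Reading the render: the shape is a regular 7-sided prism (a cylinder approximated with 7 flat sides), circumscribed radius ≈ 6 mm, height ≈ 12 mm (dimensions read to the nearest mm from the axis ticks). For the g-code, the solid's height is divided into equal slices at the stated Δz and each level perimeter traced with G1 moves after a G0 lift.

; perimeter-only toolpath
G21 ; units = mm
G90 ; absolute positioning
G28 ; home
; layer 1
G0 Z3.000
G0 X12.000 Y6.000
G1 X9.741 Y10.691
G1 X4.665 Y11.850
G1 X0.594 Y8.603
G1 X0.594 Y3.397
G1 X4.665 Y0.150
G1 X9.741 Y1.309
G1 X12.000 Y6.000
; layer 2
G0 Z6.000
G0 X12.000 Y6.000
G1 X9.741 Y10.691
G1 X4.665 Y11.850
G1 X0.594 Y8.603
G1 X0.594 Y3.397
G1 X4.665 Y0.150
G1 X9.741 Y1.309
G1 X12.000 Y6.000
; layer 3
G0 Z9.000
G0 X12.000 Y6.000
G1 X9.741 Y10.691
G1 X4.665 Y11.850
G1 X0.594 Y8.603
G1 X0.594 Y3.397
G1 X4.665 Y0.150
G1 X9.741 Y1.309
G1 X12.000 Y6.000
; layer 4
G0 Z12.000
G0 X12.000 Y6.000
G1 X9.741 Y10.691
G1 X4.665 Y11.850
G1 X0.594 Y8.603
G1 X0.594 Y3.397
G1 X4.665 Y0.150
G1 X9.741 Y1.309
G1 X12.000 Y6.000
M2 ; end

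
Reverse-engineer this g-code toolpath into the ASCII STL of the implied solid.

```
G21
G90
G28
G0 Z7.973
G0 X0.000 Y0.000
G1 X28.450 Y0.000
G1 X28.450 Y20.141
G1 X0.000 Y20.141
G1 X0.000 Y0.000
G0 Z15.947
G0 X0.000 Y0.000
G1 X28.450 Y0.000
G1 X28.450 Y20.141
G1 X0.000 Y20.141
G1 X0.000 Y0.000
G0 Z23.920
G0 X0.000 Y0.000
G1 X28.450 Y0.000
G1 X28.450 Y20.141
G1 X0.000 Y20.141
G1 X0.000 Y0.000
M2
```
solid part
  facet normal 0.0000 0.0000 -1.0000
    outer loop
      vertex 28.450 20.141 0.000
      vertex 28.450 0.000 0.000
      vertex 0.000 0.000 0.000
    endloop
  endfacet
  facet normal 0.0000 0.0000 -1.0000
    outer loop
      vertex 0.000 20.141 0.000
      vertex 28.450 20.141 0.000
      vertex 0.000 0.000 0.000
    endloop
  endfacet
  facet normal 0.0000 0.0000 1.0000
    outer loop
      vertex 0.000 0.000 23.920
      vertex 28.450 0.000 23.920
      vertex 28.450 20.141 23.920
    endloop
  endfacet
  facet normal 0.0000 0.0000 1.0000
    outer loop
      vertex 0.000 0.000 23.920
      vertex 28.450 20.141 23.920
      vertex 0.000 20.141 23.920
    endloop
  endfacet
  facet normal 0.0000 -1.0000 0.0000
    outer loop
      vertex 0.000 0.000 0.000
      vertex 28.450 0.000 0.000
      vertex 28.450 0.000 23.920
    endloop
  endfacet
  facet normal 0.0000 -1.0000 0.0000
    outer loop
      vertex 0.000 0.000 0.000
      vertex 28.450 0.000 23.920
      vertex 0.000 0.000 23.920
    endloop
  endfacet
  facet normal 0.0000 1.0000 0.0000
    outer loop
      vertex 28.450 20.141 23.920
      vertex 28.450 20.141 0.000
      vertex 0.000 20.141 0.000
    endloop
  endfacet
  facet normal 0.0000 1.0000 0.0000
    outer loop
      vertex 0.000 20.141 23.920
      vertex 28.450 20.141 23.920
      vertex 0.000 20.141 0.000
    endloop
  endfacet
  facet normal -1.0000 0.0000 0.0000
    outer loop
      vertex 0.000 20.141 23.920
      vertex 0.000 20.141 0.000
      vertex 0.000 0.000 0.000
    endloop
  endfacet
  facet normal -1.0000 0.0000 0.0000
    outer loop
      vertex 0.000 0.000 23.920
      vertex 0.000 20.141 23.920
      vertex 0.000 0.000 0.000
    endloop
  endfacet
  facet normal 1.0000 0.0000 0.0000
    outer loop
      vertex 28.450 0.000 0.000
      vertex 28.450 20.141 0.000
      vertex 28.450 20.141 23.920
    endloop
  endfacet
  facet normal 1.0000 0.0000 0.0000
    outer loop
      vertex 28.450 0.000 0.000
      vertex 28.450 20.141 23.920
      vertex 28.450 0.000 23.920
    endloop
  endfacet
endsolid part

The G0 Z moves step by Δz≈7.973 mm. Every layer's G1 loop is the same polygon, so the solid is a straight extrusion of it from z=0 to z≈23.9. Closing with flat bottom and top caps and triangulating gives 12 facets — a rectangular box, roughly 28.4 × 20.1 mm footprint and 23.9 mm tall.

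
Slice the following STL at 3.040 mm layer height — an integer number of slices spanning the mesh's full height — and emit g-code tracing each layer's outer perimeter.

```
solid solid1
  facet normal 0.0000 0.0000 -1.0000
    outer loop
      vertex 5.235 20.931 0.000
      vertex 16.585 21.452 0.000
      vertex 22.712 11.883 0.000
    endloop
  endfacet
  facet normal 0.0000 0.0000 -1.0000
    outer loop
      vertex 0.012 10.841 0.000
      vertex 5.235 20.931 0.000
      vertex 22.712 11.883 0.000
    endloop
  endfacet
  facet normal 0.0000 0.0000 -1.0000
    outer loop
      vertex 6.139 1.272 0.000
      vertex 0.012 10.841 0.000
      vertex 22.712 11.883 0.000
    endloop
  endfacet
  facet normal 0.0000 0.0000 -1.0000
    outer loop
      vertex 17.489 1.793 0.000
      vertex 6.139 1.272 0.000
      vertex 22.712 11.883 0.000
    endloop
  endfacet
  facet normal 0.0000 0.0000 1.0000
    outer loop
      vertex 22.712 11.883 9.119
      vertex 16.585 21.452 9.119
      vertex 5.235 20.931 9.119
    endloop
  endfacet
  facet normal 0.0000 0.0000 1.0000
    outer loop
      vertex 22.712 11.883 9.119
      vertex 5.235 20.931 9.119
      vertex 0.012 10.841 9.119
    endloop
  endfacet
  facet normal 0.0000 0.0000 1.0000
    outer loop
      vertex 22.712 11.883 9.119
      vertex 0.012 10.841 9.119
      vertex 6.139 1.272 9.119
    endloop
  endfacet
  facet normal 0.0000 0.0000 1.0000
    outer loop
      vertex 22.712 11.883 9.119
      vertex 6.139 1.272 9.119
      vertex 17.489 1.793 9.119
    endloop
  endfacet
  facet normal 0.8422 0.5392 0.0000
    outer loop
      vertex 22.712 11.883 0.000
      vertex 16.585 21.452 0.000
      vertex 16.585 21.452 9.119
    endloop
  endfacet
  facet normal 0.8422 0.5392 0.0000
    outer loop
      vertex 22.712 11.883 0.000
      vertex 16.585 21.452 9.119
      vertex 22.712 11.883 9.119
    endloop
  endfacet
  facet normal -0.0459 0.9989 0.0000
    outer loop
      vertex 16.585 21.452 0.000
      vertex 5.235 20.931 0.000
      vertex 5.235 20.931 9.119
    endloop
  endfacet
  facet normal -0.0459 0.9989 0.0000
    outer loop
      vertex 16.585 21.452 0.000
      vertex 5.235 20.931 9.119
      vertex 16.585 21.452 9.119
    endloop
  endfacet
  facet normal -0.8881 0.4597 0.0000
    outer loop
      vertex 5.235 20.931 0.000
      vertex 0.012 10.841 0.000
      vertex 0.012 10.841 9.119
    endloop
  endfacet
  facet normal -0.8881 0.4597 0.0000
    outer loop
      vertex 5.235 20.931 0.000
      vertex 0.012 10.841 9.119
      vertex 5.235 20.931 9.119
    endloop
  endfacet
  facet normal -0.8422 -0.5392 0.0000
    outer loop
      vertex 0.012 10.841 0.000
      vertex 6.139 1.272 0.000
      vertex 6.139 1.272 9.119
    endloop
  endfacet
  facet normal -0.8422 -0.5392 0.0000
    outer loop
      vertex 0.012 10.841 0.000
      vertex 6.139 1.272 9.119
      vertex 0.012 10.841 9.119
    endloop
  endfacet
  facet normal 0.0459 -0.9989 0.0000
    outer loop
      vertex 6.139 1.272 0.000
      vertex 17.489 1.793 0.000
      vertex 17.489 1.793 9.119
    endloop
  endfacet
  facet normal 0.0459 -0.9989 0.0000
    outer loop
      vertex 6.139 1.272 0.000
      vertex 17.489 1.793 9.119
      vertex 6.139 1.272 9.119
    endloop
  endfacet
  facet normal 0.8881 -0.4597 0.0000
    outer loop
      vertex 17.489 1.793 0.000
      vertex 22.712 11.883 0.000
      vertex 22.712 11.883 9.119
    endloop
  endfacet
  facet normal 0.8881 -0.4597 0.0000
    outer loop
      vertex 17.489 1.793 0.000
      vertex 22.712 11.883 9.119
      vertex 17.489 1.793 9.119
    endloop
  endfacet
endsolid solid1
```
; perimeter-only toolpath
G21 ; units = mm
G90 ; absolute positioning
G28 ; home
; layer 1
G0 Z3.040
G0 X22.712 Y11.883
G1 X16.585 Y21.452
G1 X5.235 Y20.931
G1 X0.012 Y10.841
G1 X6.139 Y1.272
G1 X17.489 Y1.793
G1 X22.712 Y11.883
; layer 2
G0 Z6.079
G0 X22.712 Y11.883
G1 X16.585 Y21.452
G1 X5.235 Y20.931
G1 X0.012 Y10.841
G1 X6.139 Y1.272
G1 X17.489 Y1.793
G1 X22.712 Y11.883
; layer 3
G0 Z9.119
G0 X22.712 Y11.883
G1 X16.585 Y21.452
G1 X5.235 Y20.931
G1 X0.012 Y10.841
G1 X6.139 Y1.272
G1 X17.489 Y1.793
G1 X22.712 Y11.883
M2 ; end

The solid is a regular 6-sided prism (a cylinder approximated with 6 flat sides), circumscribed radius ≈ 11.4 mm, height ≈ 9.12 mm. Slicing at Δz = 3.040 mm — 3 equal slices spanning the solid's height, so layer i sits at z = i·h/3 — gives 3 non-empty perimeters. Each is a 6-segment closed polygon; G0 lifts to the layer z and rapids to the start vertex, then G1 traces the edges.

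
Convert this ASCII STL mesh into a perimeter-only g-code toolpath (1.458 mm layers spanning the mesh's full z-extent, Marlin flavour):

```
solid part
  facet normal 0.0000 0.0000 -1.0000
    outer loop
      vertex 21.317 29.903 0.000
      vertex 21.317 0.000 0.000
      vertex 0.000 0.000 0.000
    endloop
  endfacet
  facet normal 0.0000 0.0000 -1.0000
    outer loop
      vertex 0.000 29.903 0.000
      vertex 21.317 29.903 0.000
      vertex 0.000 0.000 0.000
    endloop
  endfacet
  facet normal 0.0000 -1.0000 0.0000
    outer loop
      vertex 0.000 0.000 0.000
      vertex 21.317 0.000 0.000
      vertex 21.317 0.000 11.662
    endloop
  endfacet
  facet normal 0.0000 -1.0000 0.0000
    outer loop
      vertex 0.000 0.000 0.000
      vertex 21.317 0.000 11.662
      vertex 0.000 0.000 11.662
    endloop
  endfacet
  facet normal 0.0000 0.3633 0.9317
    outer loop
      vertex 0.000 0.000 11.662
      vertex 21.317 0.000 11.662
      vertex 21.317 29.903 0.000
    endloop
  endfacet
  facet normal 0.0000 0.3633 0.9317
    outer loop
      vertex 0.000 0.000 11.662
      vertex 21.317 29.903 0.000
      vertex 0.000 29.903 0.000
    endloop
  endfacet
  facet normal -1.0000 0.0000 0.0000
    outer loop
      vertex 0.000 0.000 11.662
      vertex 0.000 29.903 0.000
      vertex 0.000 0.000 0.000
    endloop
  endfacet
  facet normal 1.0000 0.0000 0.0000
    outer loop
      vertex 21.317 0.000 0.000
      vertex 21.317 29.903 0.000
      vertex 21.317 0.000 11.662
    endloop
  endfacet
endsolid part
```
; perimeter-only toolpath
G21 ; units = mm
G90 ; absolute positioning
G28 ; home
; layer 1
G0 Z1.458
G0 X0.000 Y0.000
G1 X21.317 Y0.000
G1 X21.317 Y26.165
G1 X0.000 Y26.165
G1 X0.000 Y0.000
; layer 2
G0 Z2.916
G0 X0.000 Y0.000
G1 X21.317 Y0.000
G1 X21.317 Y22.427
G1 X0.000 Y22.427
G1 X0.000 Y0.000
; layer 3
G0 Z4.373
G0 X0.000 Y0.000
G1 X21.317 Y0.000
G1 X21.317 Y18.689
G1 X0.000 Y18.689
G1 X0.000 Y0.000
; layer 4
G0 Z5.831
G0 X0.000 Y0.000
G1 X21.317 Y0.000
G1 X21.317 Y14.951
G1 X0.000 Y14.951
G1 X0.000 Y0.000
; layer 5
G0 Z7.289
G0 X0.000 Y0.000
G1 X21.317 Y0.000
G1 X21.317 Y11.214
G1 X0.000 Y11.214
G1 X0.000 Y0.000
; layer 6
G0 Z8.747
G0 X0.000 Y0.000
G1 X21.317 Y0.000
G1 X21.317 Y7.476
G1 X0.000 Y7.476
G1 X0.000 Y0.000
; layer 7
G0 Z10.204
G0 X0.000 Y0.000
G1 X21.317 Y0.000
G1 X21.317 Y3.738
G1 X0.000 Y3.738
G1 X0.000 Y0.000
M2 ; end

The solid is a wedge (ramp): 21.3 × 29.9 mm base, rising to 11.7 mm along the y=0 edge and sloping linearly to z=0 at y=29.9. Slicing at Δz = 1.458 mm — 8 equal slices spanning the solid's height, so layer i sits at z = i·h/8 — gives 7 non-empty perimeters. Each is a 4-segment closed polygon; G0 lifts to the layer z and rapids to the start vertex, then G1 traces the edges. The cross-section shrinks linearly with z (the slice at the apex is degenerate and omitted).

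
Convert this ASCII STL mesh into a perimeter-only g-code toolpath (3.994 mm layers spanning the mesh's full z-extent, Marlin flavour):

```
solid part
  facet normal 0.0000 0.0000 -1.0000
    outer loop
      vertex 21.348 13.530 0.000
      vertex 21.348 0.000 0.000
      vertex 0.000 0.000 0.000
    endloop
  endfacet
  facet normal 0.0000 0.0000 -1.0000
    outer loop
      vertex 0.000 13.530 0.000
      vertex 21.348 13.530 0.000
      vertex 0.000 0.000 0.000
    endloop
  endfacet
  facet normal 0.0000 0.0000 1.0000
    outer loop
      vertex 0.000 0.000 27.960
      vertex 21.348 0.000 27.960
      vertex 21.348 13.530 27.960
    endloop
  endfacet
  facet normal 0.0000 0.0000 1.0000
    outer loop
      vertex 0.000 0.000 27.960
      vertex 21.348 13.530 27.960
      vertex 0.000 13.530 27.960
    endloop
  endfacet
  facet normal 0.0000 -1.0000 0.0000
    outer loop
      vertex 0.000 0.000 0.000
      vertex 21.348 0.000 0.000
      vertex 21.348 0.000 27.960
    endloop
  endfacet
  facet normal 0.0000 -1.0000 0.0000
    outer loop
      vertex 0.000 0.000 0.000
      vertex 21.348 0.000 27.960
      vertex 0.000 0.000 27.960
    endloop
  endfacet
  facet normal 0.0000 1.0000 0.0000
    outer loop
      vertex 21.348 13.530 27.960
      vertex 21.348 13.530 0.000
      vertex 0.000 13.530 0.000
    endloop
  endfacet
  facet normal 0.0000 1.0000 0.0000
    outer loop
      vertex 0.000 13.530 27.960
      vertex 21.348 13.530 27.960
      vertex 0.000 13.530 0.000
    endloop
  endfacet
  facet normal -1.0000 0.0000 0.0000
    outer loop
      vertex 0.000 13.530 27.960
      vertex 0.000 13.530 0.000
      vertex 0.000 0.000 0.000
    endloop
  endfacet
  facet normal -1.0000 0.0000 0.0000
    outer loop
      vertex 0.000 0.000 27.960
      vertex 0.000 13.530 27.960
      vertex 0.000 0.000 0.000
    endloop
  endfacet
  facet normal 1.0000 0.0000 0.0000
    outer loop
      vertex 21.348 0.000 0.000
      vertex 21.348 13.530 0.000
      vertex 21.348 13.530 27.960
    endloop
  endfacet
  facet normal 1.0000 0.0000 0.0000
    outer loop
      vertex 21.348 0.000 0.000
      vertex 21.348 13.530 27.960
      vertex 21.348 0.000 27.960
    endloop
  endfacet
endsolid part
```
; perimeter-only toolpath
G21 ; units = mm
G90 ; absolute positioning
G28 ; home
; layer 1
G0 Z3.994
G0 X0.000 Y0.000
G1 X21.348 Y0.000
G1 X21.348 Y13.530
G1 X0.000 Y13.530
G1 X0.000 Y0.000
; layer 2
G0 Z7.989
G0 X0.000 Y0.000
G1 X21.348 Y0.000
G1 X21.348 Y13.530
G1 X0.000 Y13.530
G1 X0.000 Y0.000
; layer 3
G0 Z11.983
G0 X0.000 Y0.000
G1 X21.348 Y0.000
G1 X21.348 Y13.530
G1 X0.000 Y13.530
G1 X0.000 Y0.000
; layer 4
G0 Z15.977
G0 X0.000 Y0.000
G1 X21.348 Y0.000
G1 X21.348 Y13.530
G1 X0.000 Y13.530
G1 X0.000 Y0.000
; layer 5
G0 Z19.971
G0 X0.000 Y0.000
G1 X21.348 Y0.000
G1 X21.348 Y13.530
G1 X0.000 Y13.530
G1 X0.000 Y0.000
; layer 6
G0 Z23.966
G0 X0.000 Y0.000
G1 X21.348 Y0.000
G1 X21.348 Y13.530
G1 X0.000 Y13.530
G1 X0.000 Y0.000
; layer 7
G0 Z27.960
G0 X0.000 Y0.000
G1 X21.348 Y0.000
G1 X21.348 Y13.530
G1 X0.000 Y13.530
G1 X0.000 Y0.000
M2 ; end

The solid is a rectangular box, roughly 21.3 × 13.5 mm footprint and 28 mm tall. Slicing at Δz = 3.994 mm — 7 equal slices spanning the solid's height, so layer i sits at z = i·h/7 — gives 7 non-empty perimeters. Each is a 4-segment closed polygon; G0 lifts to the layer z and rapids to the start vertex, then G1 traces the edges.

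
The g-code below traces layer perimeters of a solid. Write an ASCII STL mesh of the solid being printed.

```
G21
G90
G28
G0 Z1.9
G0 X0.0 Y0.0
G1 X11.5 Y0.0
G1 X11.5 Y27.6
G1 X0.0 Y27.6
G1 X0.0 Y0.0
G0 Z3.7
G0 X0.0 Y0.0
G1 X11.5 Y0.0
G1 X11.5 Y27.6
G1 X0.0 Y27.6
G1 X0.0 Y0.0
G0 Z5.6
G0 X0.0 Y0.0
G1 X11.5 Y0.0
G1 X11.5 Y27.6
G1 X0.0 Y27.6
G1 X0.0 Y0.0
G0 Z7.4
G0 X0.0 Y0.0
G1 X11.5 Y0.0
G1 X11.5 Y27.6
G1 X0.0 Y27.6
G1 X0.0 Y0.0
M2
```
solid part
  facet normal 0.0000 0.0000 -1.0000
    outer loop
      vertex 11.5 27.6 0.0
      vertex 11.5 0.0 0.0
      vertex 0.0 0.0 0.0
    endloop
  endfacet
  facet normal 0.0000 0.0000 -1.0000
    outer loop
      vertex 0.0 27.6 0.0
      vertex 11.5 27.6 0.0
      vertex 0.0 0.0 0.0
    endloop
  endfacet
  facet normal 0.0000 0.0000 1.0000
    outer loop
      vertex 0.0 0.0 7.4
      vertex 11.5 0.0 7.4
      vertex 11.5 27.6 7.4
    endloop
  endfacet
  facet normal 0.0000 0.0000 1.0000
    outer loop
      vertex 0.0 0.0 7.4
      vertex 11.5 27.6 7.4
      vertex 0.0 27.6 7.4
    endloop
  endfacet
  facet normal 0.0000 -1.0000 0.0000
    outer loop
      vertex 0.0 0.0 0.0
      vertex 11.5 0.0 0.0
      vertex 11.5 0.0 7.4
    endloop
  endfacet
  facet normal 0.0000 -1.0000 0.0000
    outer loop
      vertex 0.0 0.0 0.0
      vertex 11.5 0.0 7.4
      vertex 0.0 0.0 7.4
    endloop
  endfacet
  facet normal 0.0000 1.0000 0.0000
    outer loop
      vertex 11.5 27.6 7.4
      vertex 11.5 27.6 0.0
      vertex 0.0 27.6 0.0
    endloop
  endfacet
  facet normal 0.0000 1.0000 0.0000
    outer loop
      vertex 0.0 27.6 7.4
      vertex 11.5 27.6 7.4
      vertex 0.0 27.6 0.0
    endloop
  endfacet
  facet normal -1.0000 0.0000 0.0000
    outer loop
      vertex 0.0 27.6 7.4
      vertex 0.0 27.6 0.0
      vertex 0.0 0.0 0.0
    endloop
  endfacet
  facet normal -1.0000 0.0000 0.0000
    outer loop
      vertex 0.0 0.0 7.4
      vertex 0.0 27.6 7.4
      vertex 0.0 0.0 0.0
    endloop
  endfacet
  facet normal 1.0000 0.0000 0.0000
    outer loop
      vertex 11.5 0.0 0.0
      vertex 11.5 27.6 0.0
      vertex 11.5 27.6 7.4
    endloop
  endfacet
  facet normal 1.0000 0.0000 0.0000
    outer loop
      vertex 11.5 0.0 0.0
      vertex 11.5 27.6 7.4
      vertex 11.5 0.0 7.4
    endloop
  endfacet
endsolid part

The G0 Z moves step by Δz≈1.9 mm. Every layer's G1 loop is the same polygon, so the solid is a straight extrusion of it from z=0 to z≈7.4. Closing with flat bottom and top caps and triangulating gives 12 facets — a rectangular box, roughly 11.5 × 27.6 mm footprint and 7.4 mm tall.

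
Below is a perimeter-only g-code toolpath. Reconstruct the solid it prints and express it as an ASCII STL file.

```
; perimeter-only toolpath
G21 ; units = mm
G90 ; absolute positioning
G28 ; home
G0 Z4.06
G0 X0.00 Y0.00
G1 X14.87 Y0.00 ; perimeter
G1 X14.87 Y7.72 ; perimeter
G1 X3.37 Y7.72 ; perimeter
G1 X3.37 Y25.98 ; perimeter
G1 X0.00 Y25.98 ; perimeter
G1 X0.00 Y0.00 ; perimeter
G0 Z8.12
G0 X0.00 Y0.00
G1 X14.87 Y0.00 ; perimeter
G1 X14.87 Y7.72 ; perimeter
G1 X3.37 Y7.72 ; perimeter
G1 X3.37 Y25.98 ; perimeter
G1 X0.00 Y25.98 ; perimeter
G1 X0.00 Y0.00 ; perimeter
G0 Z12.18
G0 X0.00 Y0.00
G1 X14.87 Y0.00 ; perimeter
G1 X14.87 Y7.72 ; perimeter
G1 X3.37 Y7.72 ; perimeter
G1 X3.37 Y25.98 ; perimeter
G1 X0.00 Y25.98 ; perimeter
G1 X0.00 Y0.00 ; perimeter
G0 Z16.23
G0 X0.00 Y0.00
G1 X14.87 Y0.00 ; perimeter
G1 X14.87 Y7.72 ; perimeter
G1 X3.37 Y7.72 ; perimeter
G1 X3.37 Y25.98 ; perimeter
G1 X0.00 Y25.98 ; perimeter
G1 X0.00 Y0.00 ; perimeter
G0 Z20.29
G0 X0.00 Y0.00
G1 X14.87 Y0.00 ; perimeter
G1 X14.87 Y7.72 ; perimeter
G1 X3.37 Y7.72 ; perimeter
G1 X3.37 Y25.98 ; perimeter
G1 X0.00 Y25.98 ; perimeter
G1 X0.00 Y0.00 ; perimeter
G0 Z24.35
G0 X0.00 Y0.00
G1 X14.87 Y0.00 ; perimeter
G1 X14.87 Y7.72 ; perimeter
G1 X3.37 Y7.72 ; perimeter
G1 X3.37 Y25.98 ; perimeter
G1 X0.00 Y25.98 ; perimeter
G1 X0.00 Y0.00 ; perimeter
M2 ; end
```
solid part
  facet normal 0.0000 0.0000 -1.0000
    outer loop
      vertex 14.87 7.72 0.00
      vertex 14.87 0.00 0.00
      vertex 0.00 0.00 0.00
    endloop
  endfacet
  facet normal 0.0000 0.0000 -1.0000
    outer loop
      vertex 3.37 7.72 0.00
      vertex 14.87 7.72 0.00
      vertex 0.00 0.00 0.00
    endloop
  endfacet
  facet normal 0.0000 0.0000 -1.0000
    outer loop
      vertex 3.37 25.98 0.00
      vertex 3.37 7.72 0.00
      vertex 0.00 0.00 0.00
    endloop
  endfacet
  facet normal 0.0000 0.0000 -1.0000
    outer loop
      vertex 0.00 25.98 0.00
      vertex 3.37 25.98 0.00
      vertex 0.00 0.00 0.00
    endloop
  endfacet
  facet normal 0.0000 0.0000 1.0000
    outer loop
      vertex 0.00 0.00 24.35
      vertex 14.87 0.00 24.35
      vertex 14.87 7.72 24.35
    endloop
  endfacet
  facet normal 0.0000 0.0000 1.0000
    outer loop
      vertex 0.00 0.00 24.35
      vertex 14.87 7.72 24.35
      vertex 3.37 7.72 24.35
    endloop
  endfacet
  facet normal 0.0000 0.0000 1.0000
    outer loop
      vertex 0.00 0.00 24.35
      vertex 3.37 7.72 24.35
      vertex 3.37 25.98 24.35
    endloop
  endfacet
  facet normal 0.0000 0.0000 1.0000
    outer loop
      vertex 0.00 0.00 24.35
      vertex 3.37 25.98 24.35
      vertex 0.00 25.98 24.35
    endloop
  endfacet
  facet normal 0.0000 -1.0000 0.0000
    outer loop
      vertex 0.00 0.00 0.00
      vertex 14.87 0.00 0.00
      vertex 14.87 0.00 24.35
    endloop
  endfacet
  facet normal 0.0000 -1.0000 0.0000
    outer loop
      vertex 0.00 0.00 0.00
      vertex 14.87 0.00 24.35
      vertex 0.00 0.00 24.35
    endloop
  endfacet
  facet normal 1.0000 0.0000 0.0000
    outer loop
      vertex 14.87 0.00 0.00
      vertex 14.87 7.72 0.00
      vertex 14.87 7.72 24.35
    endloop
  endfacet
  facet normal 1.0000 0.0000 0.0000
    outer loop
      vertex 14.87 0.00 0.00
      vertex 14.87 7.72 24.35
      vertex 14.87 0.00 24.35
    endloop
  endfacet
  facet normal 0.0000 1.0000 0.0000
    outer loop
      vertex 14.87 7.72 0.00
      vertex 3.37 7.72 0.00
      vertex 3.37 7.72 24.35
    endloop
  endfacet
  facet normal 0.0000 1.0000 0.0000
    outer loop
      vertex 14.87 7.72 0.00
      vertex 3.37 7.72 24.35
      vertex 14.87 7.72 24.35
    endloop
  endfacet
  facet normal 1.0000 0.0000 0.0000
    outer loop
      vertex 3.37 7.72 0.00
      vertex 3.37 25.98 0.00
      vertex 3.37 25.98 24.35
    endloop
  endfacet
  facet normal 1.0000 0.0000 0.0000
    outer loop
      vertex 3.37 7.72 0.00
      vertex 3.37 25.98 24.35
      vertex 3.37 7.72 24.35
    endloop
  endfacet
  facet normal 0.0000 1.0000 0.0000
    outer loop
      vertex 3.37 25.98 0.00
      vertex 0.00 25.98 0.00
      vertex 0.00 25.98 24.35
    endloop
  endfacet
  facet normal 0.0000 1.0000 0.0000
    outer loop
      vertex 3.37 25.98 0.00
      vertex 0.00 25.98 24.35
      vertex 3.37 25.98 24.35
    endloop
  endfacet
  facet normal -1.0000 0.0000 0.0000
    outer loop
      vertex 0.00 25.98 0.00
      vertex 0.00 0.00 0.00
      vertex 0.00 0.00 24.35
    endloop
  endfacet
  facet normal -1.0000 0.0000 0.0000
    outer loop
      vertex 0.00 25.98 0.00
      vertex 0.00 0.00 24.35
      vertex 0.00 25.98 24.35
    endloop
  endfacet
endsolid part

The G0 Z moves step by Δz≈4.06 mm. Every layer's G1 loop is the same polygon, so the solid is a straight extrusion of it from z=0 to z≈24.4. Closing with flat bottom and top caps and triangulating gives 20 facets — an L-shaped prism: outer 14.9 × 26 mm, arm thicknesses ≈ 7.72 mm (horizontal) and 3.37 mm (vertical), extruded 24.4 mm in z.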